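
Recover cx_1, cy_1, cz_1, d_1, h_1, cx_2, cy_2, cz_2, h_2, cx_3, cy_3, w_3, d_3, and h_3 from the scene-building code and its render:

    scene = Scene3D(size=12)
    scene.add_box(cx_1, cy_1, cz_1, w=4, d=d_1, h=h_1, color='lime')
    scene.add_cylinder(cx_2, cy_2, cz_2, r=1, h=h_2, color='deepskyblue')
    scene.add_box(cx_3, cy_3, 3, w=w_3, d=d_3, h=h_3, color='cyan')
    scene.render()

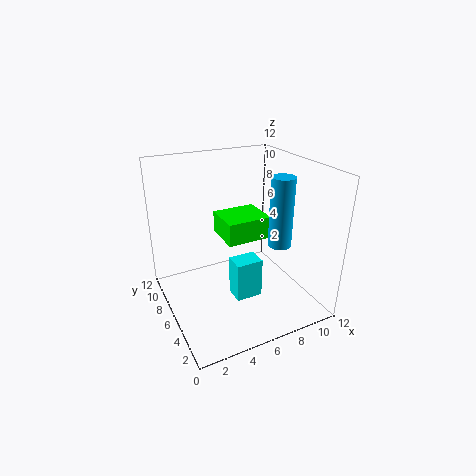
cx_1 = 5.5
cy_1 = 6.5
cz_1 = 5
d_1 = 3.5
h_1 = 2
cx_2 = 9.5
cy_2 = 5
cz_2 = 5
h_2 = 6
cx_3 = 4
cy_3 = 2
w_3 = 2
d_3 = 1.5
h_3 = 3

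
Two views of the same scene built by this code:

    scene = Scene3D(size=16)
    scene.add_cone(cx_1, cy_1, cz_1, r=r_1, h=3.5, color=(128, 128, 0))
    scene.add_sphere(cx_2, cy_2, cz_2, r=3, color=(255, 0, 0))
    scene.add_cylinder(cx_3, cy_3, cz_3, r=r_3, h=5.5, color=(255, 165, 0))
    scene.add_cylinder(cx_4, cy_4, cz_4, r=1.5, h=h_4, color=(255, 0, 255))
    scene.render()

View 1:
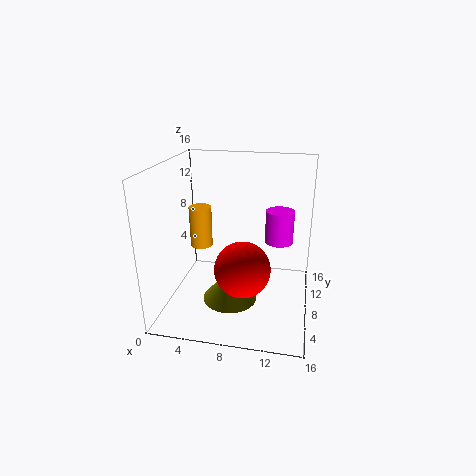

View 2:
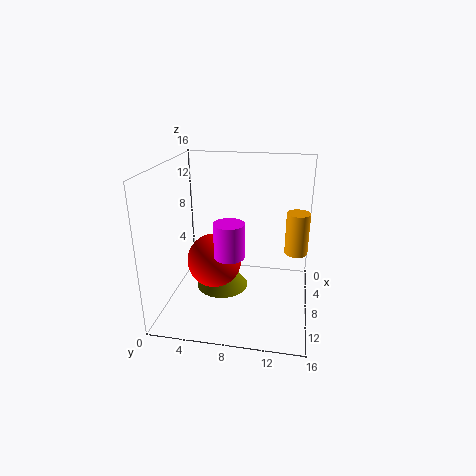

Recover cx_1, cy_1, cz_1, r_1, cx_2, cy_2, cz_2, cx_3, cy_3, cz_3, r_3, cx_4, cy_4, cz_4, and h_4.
cx_1 = 7.5
cy_1 = 6
cz_1 = 1.5
r_1 = 3
cx_2 = 9
cy_2 = 5.5
cz_2 = 5.5
cx_3 = 1.5
cy_3 = 14.5
cz_3 = 3.5
r_3 = 1.5
cx_4 = 12.5
cy_4 = 8
cz_4 = 8
h_4 = 3.5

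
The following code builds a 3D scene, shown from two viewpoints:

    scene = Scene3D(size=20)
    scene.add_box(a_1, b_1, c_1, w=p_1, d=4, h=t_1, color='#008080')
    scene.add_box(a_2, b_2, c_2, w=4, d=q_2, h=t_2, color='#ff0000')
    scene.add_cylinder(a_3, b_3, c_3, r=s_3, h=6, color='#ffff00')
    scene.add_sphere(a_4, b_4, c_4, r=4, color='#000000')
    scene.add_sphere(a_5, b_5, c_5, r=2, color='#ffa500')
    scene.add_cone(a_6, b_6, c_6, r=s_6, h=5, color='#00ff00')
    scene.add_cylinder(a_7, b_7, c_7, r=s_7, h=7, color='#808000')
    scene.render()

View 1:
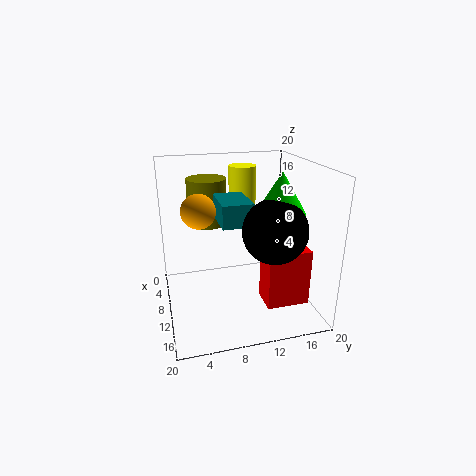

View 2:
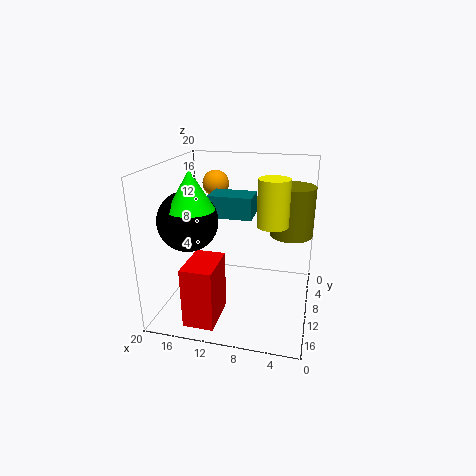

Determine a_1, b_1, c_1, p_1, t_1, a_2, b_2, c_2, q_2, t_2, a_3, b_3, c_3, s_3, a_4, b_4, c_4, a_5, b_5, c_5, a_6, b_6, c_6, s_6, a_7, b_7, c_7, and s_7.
a_1 = 8; b_1 = 7; c_1 = 13; p_1 = 6; t_1 = 3; a_2 = 11; b_2 = 13; c_2 = 1; q_2 = 6; t_2 = 8; a_3 = 5; b_3 = 12; c_3 = 13; s_3 = 2; a_4 = 16; b_4 = 13; c_4 = 13; a_5 = 15; b_5 = 4; c_5 = 16; a_6 = 15; b_6 = 14; c_6 = 15; s_6 = 3; a_7 = 3; b_7 = 7; c_7 = 10; s_7 = 3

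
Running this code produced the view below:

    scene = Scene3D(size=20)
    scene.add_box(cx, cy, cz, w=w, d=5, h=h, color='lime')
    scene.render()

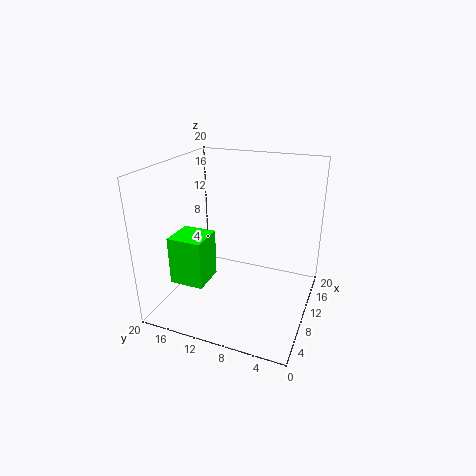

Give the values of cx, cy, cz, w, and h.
cx = 6, cy = 14, cz = 3, w = 5, h = 7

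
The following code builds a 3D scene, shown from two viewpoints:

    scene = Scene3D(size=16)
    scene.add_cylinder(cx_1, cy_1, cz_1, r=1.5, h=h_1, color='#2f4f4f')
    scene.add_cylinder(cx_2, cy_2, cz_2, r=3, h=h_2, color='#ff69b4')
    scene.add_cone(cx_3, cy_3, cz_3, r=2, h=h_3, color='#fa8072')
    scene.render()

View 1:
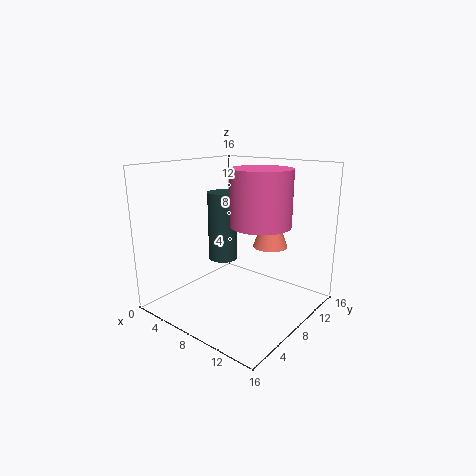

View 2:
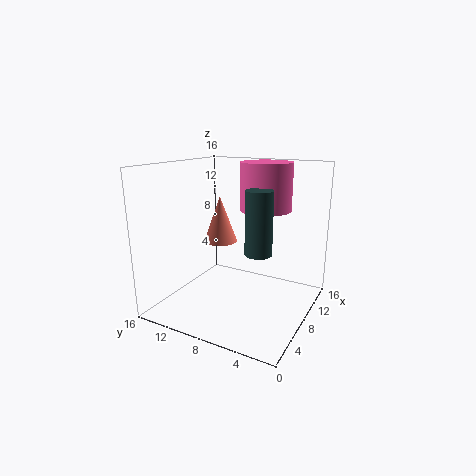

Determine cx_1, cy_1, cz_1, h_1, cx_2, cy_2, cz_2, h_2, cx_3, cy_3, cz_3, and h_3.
cx_1 = 8; cy_1 = 5.5; cz_1 = 6.5; h_1 = 7; cx_2 = 12; cy_2 = 6.5; cz_2 = 10.5; h_2 = 5.5; cx_3 = 10; cy_3 = 11.5; cz_3 = 6.5; h_3 = 5.5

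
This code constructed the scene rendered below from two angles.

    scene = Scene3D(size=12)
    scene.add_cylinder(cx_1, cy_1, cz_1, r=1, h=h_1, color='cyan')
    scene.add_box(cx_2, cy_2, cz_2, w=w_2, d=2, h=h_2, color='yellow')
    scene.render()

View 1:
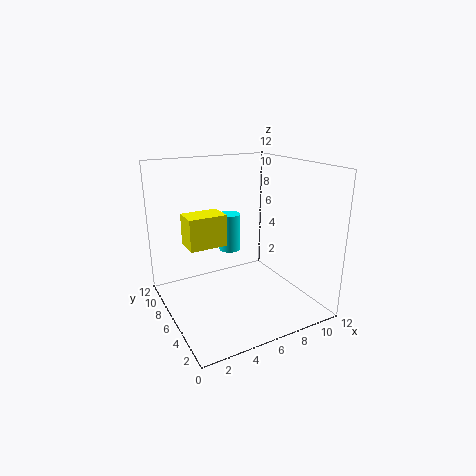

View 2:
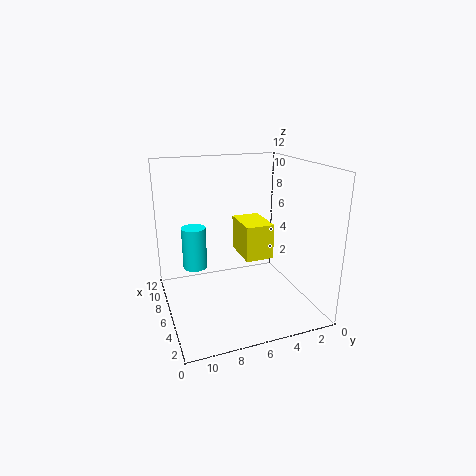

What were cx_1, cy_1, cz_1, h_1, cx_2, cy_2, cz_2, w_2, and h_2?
cx_1 = 7
cy_1 = 9.5
cz_1 = 3.5
h_1 = 3.5
cx_2 = 1.5
cy_2 = 5
cz_2 = 6
w_2 = 3
h_2 = 2.5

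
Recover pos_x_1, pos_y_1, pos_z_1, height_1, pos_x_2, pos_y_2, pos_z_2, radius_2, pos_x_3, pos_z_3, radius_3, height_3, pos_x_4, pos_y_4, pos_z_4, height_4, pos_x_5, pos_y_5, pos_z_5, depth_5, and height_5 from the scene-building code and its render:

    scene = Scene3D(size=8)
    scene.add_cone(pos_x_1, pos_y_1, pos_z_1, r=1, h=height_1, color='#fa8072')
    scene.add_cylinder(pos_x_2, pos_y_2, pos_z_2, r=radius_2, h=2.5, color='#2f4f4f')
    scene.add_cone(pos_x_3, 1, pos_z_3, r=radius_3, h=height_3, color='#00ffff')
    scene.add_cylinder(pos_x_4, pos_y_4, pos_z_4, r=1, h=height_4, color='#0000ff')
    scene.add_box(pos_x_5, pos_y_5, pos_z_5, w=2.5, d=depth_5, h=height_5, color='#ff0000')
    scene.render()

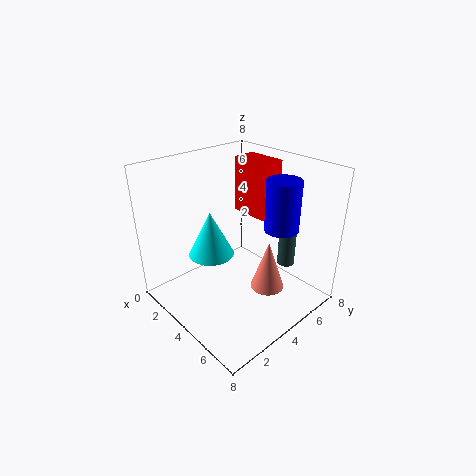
pos_x_1 = 5; pos_y_1 = 5.5; pos_z_1 = 0.5; height_1 = 3; pos_x_2 = 5.5; pos_y_2 = 6.5; pos_z_2 = 2; radius_2 = 0.5; pos_x_3 = 5.5; pos_z_3 = 5; radius_3 = 1; height_3 = 2; pos_x_4 = 5; pos_y_4 = 6.5; pos_z_4 = 4; height_4 = 3; pos_x_5 = 1; pos_y_5 = 6.5; pos_z_5 = 4; depth_5 = 1.5; height_5 = 3.5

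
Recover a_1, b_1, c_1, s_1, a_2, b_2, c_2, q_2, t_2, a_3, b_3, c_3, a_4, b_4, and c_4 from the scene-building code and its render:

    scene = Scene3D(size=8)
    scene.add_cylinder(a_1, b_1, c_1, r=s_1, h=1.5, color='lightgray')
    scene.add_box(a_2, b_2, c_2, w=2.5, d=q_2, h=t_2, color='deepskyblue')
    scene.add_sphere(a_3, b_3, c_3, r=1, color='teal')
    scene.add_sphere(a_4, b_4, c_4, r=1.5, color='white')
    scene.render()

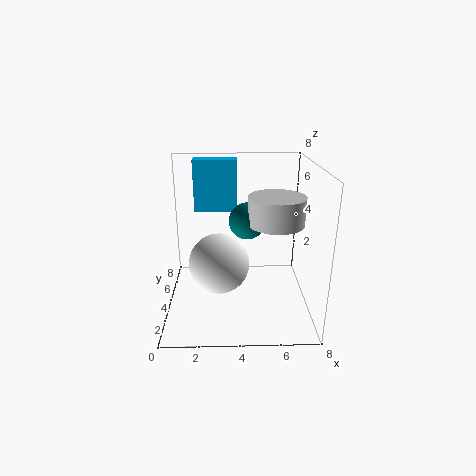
a_1 = 6; b_1 = 3.5; c_1 = 5; s_1 = 1.5; a_2 = 1.5; b_2 = 5.5; c_2 = 5; q_2 = 1; t_2 = 3; a_3 = 4.5; b_3 = 4; c_3 = 5; a_4 = 3; b_4 = 2; c_4 = 3.5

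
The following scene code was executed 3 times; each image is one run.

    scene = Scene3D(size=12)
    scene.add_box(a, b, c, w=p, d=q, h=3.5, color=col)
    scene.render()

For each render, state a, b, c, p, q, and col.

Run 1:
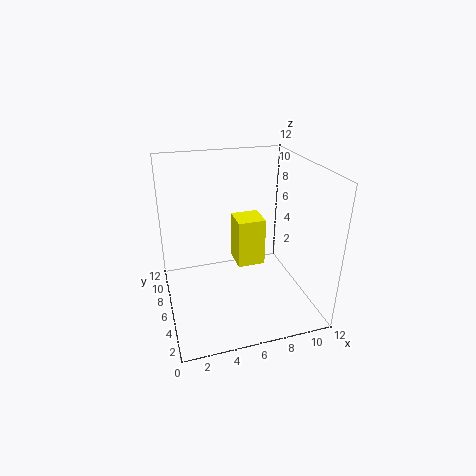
a = 5; b = 2.5; c = 5.5; p = 2; q = 2; col = 'yellow'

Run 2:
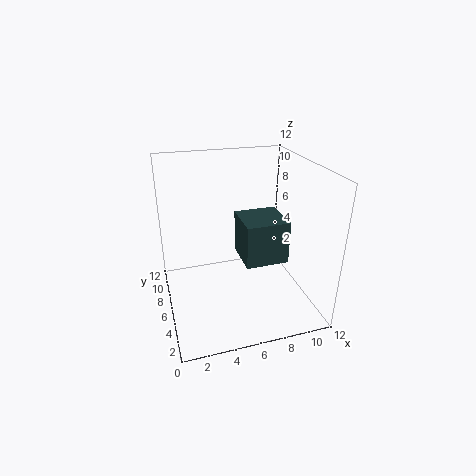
a = 6; b = 3.5; c = 4.5; p = 3.5; q = 3.5; col = 'darkslategray'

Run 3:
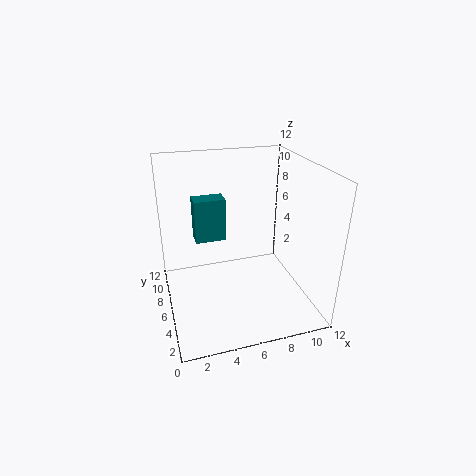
a = 2.5; b = 6; c = 6; p = 2.5; q = 1.5; col = 'teal'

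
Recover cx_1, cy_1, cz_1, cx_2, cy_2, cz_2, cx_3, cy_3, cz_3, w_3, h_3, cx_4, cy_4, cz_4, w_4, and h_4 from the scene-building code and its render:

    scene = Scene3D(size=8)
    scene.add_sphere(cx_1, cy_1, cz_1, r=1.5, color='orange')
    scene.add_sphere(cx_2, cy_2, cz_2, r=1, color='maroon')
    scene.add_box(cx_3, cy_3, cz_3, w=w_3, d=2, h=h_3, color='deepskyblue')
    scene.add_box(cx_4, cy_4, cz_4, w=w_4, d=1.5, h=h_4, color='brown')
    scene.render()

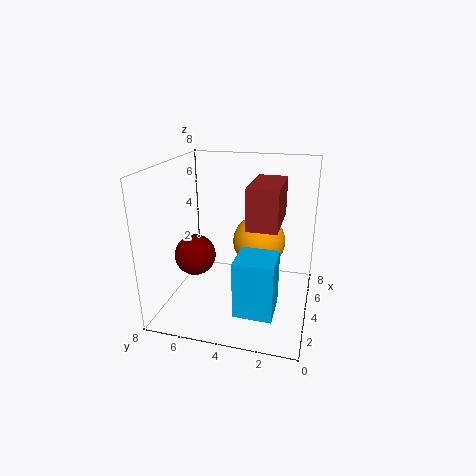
cx_1 = 5; cy_1 = 3; cz_1 = 3.5; cx_2 = 1.5; cy_2 = 5.5; cz_2 = 4; cx_3 = 1; cy_3 = 1.5; cz_3 = 1; w_3 = 2; h_3 = 3; cx_4 = 1.5; cy_4 = 1.5; cz_4 = 5.5; w_4 = 3; h_4 = 2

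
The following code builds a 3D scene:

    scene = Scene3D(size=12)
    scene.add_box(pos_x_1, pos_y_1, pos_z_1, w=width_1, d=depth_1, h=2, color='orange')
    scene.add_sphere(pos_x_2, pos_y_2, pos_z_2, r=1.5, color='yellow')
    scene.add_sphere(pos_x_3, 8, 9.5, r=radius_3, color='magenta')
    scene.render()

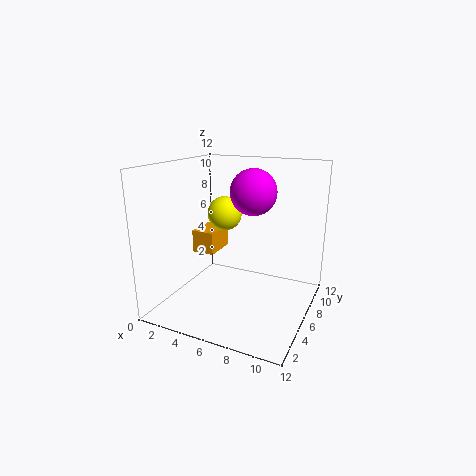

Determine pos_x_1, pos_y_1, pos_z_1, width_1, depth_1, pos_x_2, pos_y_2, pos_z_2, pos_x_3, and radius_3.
pos_x_1 = 1.5, pos_y_1 = 6, pos_z_1 = 4, width_1 = 2, depth_1 = 3, pos_x_2 = 4, pos_y_2 = 7.5, pos_z_2 = 7.5, pos_x_3 = 6.5, radius_3 = 2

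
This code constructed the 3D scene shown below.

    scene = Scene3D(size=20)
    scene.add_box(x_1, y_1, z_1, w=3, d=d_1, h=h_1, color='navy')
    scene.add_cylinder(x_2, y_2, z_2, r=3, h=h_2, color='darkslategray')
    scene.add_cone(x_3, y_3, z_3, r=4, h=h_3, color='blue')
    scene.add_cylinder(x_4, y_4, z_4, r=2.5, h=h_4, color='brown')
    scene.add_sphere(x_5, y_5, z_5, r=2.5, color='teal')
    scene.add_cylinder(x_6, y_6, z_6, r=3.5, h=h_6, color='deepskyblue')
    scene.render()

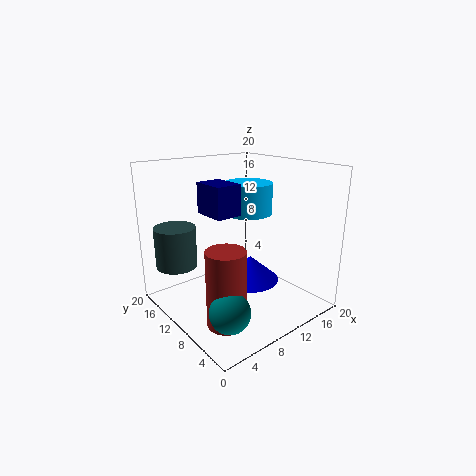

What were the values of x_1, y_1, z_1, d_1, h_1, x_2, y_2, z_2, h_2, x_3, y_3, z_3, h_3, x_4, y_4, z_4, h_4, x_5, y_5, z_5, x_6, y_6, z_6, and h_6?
x_1 = 2.5
y_1 = 4
z_1 = 15.5
d_1 = 4
h_1 = 3.5
x_2 = 4
y_2 = 17
z_2 = 5
h_2 = 6
x_3 = 11
y_3 = 8.5
z_3 = 4
h_3 = 3.5
x_4 = 4.5
y_4 = 5.5
z_4 = 1
h_4 = 10
x_5 = 3.5
y_5 = 3.5
z_5 = 4
x_6 = 13.5
y_6 = 12
z_6 = 12.5
h_6 = 4.5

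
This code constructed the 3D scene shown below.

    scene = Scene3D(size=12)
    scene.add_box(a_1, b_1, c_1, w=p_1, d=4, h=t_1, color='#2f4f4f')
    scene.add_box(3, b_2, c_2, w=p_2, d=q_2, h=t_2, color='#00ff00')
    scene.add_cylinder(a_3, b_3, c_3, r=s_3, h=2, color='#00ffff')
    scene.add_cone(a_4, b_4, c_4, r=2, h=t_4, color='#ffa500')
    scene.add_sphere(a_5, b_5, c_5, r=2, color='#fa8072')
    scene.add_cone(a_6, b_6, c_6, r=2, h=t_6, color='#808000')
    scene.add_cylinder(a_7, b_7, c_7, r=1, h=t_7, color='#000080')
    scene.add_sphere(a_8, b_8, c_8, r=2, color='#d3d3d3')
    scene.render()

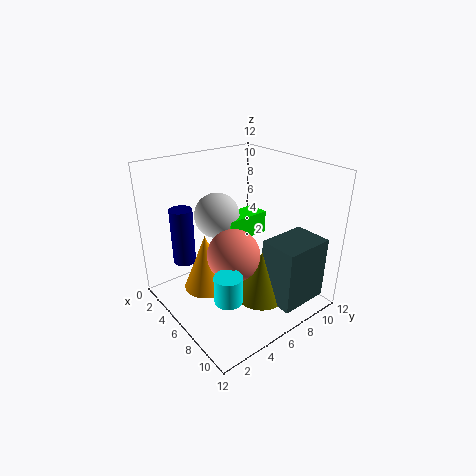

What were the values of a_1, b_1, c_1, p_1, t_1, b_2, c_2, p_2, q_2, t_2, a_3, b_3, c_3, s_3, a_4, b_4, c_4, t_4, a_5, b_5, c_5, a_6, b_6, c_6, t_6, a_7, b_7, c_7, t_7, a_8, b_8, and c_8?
a_1 = 9; b_1 = 6; c_1 = 2; p_1 = 3; t_1 = 5; b_2 = 6; c_2 = 5; p_2 = 2; q_2 = 4; t_2 = 2; a_3 = 10; b_3 = 2; c_3 = 4; s_3 = 1; a_4 = 4; b_4 = 4; c_4 = 1; t_4 = 5; a_5 = 8; b_5 = 4; c_5 = 6; a_6 = 9; b_6 = 6; c_6 = 2; t_6 = 4; a_7 = 2; b_7 = 3; c_7 = 3; t_7 = 5; a_8 = 3; b_8 = 6; c_8 = 7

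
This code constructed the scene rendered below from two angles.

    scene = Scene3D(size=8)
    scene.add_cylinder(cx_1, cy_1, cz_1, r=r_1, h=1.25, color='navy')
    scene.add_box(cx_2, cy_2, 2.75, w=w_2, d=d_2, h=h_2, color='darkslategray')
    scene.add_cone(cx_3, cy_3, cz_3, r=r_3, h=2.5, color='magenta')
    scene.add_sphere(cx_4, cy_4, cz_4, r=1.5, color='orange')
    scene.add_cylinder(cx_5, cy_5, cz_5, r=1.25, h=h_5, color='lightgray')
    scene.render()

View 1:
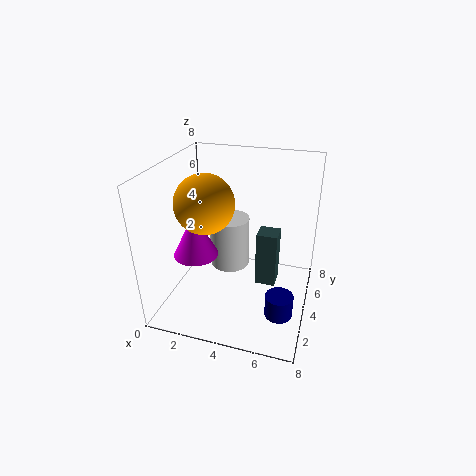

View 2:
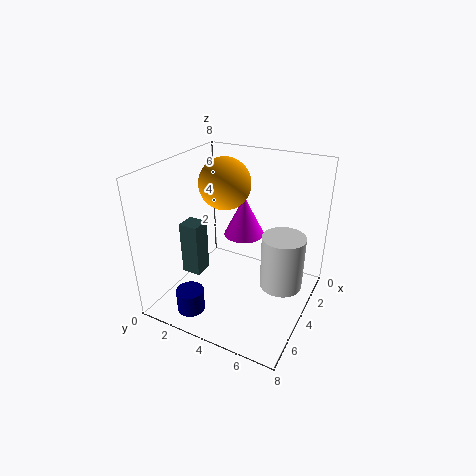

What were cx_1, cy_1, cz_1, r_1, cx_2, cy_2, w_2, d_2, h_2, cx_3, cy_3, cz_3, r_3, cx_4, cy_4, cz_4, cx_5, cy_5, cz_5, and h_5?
cx_1 = 6.75, cy_1 = 2.5, cz_1 = 0.5, r_1 = 0.75, cx_2 = 5.5, cy_2 = 2, w_2 = 1, d_2 = 1, h_2 = 2.75, cx_3 = 1.75, cy_3 = 3.25, cz_3 = 3, r_3 = 1.25, cx_4 = 2.75, cy_4 = 2.5, cz_4 = 6.5, cx_5 = 2.75, cy_5 = 6.25, cz_5 = 0.75, h_5 = 3.25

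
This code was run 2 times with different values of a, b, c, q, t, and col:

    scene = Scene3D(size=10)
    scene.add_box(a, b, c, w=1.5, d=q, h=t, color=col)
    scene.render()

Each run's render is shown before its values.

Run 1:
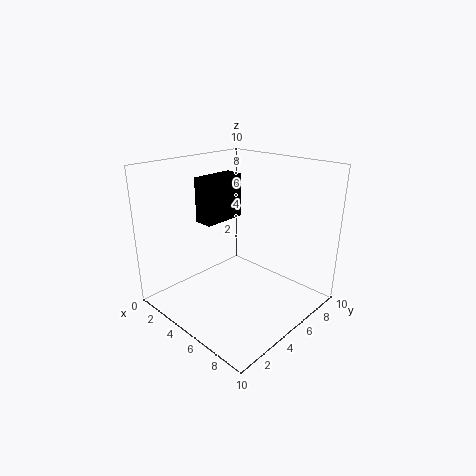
a = 0.5
b = 5
c = 5
q = 3.5
t = 3.5
col = 'black'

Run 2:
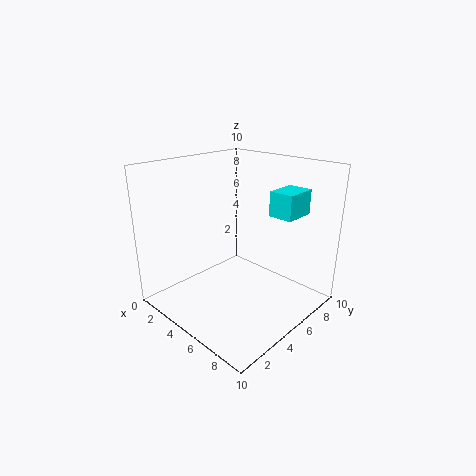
a = 8
b = 4.5
c = 7.5
q = 2
t = 1.5
col = 'cyan'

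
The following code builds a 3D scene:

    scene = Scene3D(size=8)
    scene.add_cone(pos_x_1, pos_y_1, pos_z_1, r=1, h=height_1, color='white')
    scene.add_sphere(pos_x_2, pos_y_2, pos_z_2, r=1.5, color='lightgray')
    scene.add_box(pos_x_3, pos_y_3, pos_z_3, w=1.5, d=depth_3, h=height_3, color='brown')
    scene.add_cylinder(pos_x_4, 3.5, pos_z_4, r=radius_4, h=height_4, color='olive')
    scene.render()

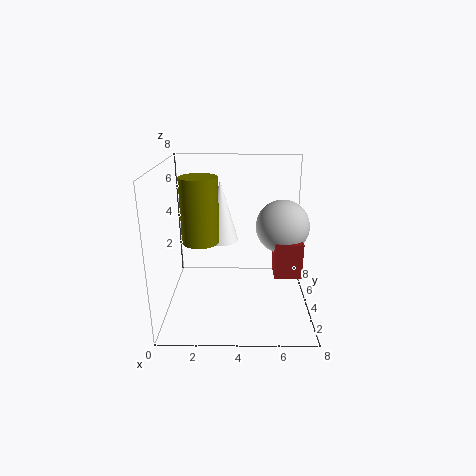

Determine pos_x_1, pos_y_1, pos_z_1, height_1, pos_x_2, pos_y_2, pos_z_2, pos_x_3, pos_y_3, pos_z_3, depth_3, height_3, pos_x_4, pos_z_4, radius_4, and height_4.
pos_x_1 = 3; pos_y_1 = 5; pos_z_1 = 3.5; height_1 = 3.5; pos_x_2 = 6.5; pos_y_2 = 4.5; pos_z_2 = 4.5; pos_x_3 = 6; pos_y_3 = 3; pos_z_3 = 2; depth_3 = 1.5; height_3 = 2; pos_x_4 = 2; pos_z_4 = 4; radius_4 = 1; height_4 = 3.5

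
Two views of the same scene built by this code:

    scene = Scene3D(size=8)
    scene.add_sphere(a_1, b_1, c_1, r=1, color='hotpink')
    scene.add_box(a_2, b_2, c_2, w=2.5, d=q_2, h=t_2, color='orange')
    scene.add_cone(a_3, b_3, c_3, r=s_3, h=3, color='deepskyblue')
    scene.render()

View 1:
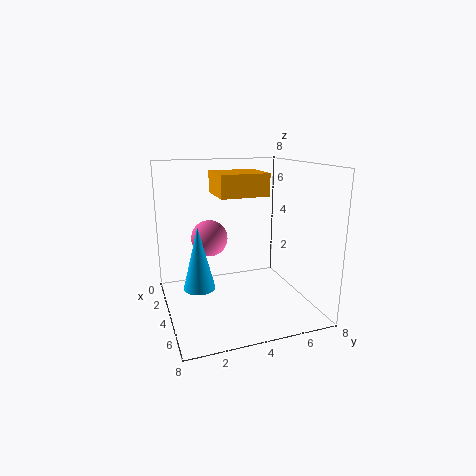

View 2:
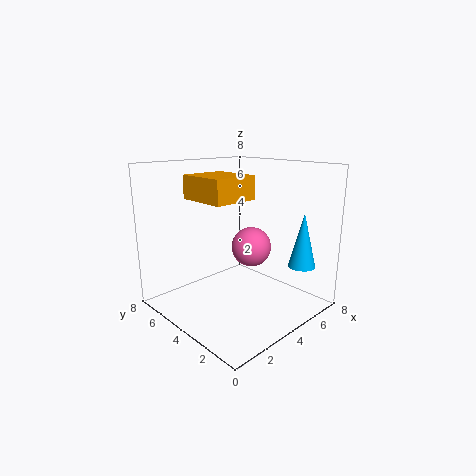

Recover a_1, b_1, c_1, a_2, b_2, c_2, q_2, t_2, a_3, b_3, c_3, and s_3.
a_1 = 3.5
b_1 = 2.5
c_1 = 4
a_2 = 1.75
b_2 = 3
c_2 = 6.25
q_2 = 2.75
t_2 = 1.25
a_3 = 6.25
b_3 = 1.25
c_3 = 2.5
s_3 = 0.75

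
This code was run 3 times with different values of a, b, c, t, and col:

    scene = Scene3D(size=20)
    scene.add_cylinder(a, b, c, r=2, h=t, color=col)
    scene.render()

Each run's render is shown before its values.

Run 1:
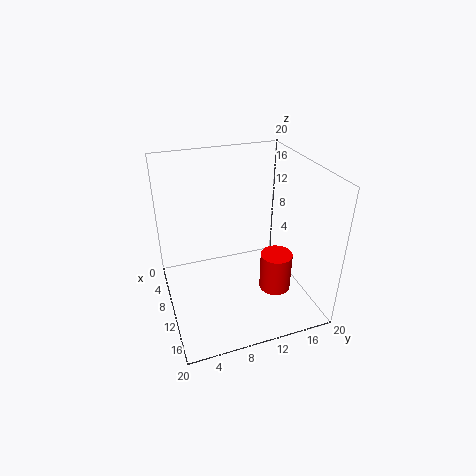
a = 16, b = 13, c = 5.5, t = 5, col = 'red'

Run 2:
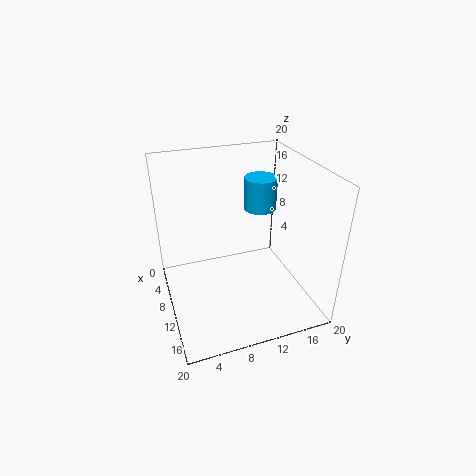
a = 12.5, b = 12, c = 15.5, t = 4, col = 'deepskyblue'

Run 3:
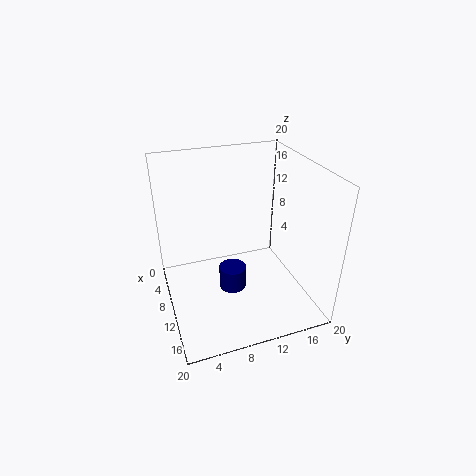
a = 9, b = 9.5, c = 1, t = 3.5, col = 'navy'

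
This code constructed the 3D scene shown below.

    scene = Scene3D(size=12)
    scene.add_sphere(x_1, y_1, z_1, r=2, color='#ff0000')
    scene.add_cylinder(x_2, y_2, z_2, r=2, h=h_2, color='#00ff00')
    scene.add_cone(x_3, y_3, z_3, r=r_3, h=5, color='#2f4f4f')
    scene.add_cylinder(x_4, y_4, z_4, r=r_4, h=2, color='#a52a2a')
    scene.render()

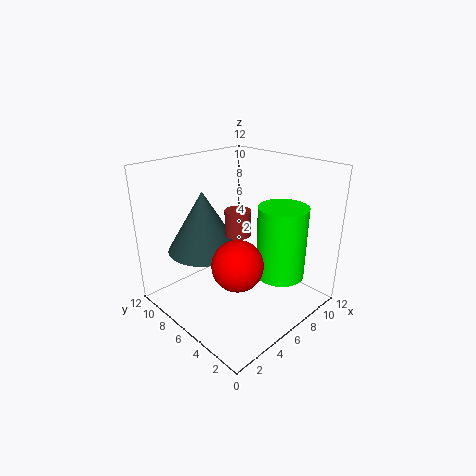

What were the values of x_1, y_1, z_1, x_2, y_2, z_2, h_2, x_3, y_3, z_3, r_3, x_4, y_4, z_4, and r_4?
x_1 = 4; y_1 = 4; z_1 = 5; x_2 = 8; y_2 = 3; z_2 = 3; h_2 = 6; x_3 = 4; y_3 = 8; z_3 = 5; r_3 = 3; x_4 = 5; y_4 = 5; z_4 = 7; r_4 = 1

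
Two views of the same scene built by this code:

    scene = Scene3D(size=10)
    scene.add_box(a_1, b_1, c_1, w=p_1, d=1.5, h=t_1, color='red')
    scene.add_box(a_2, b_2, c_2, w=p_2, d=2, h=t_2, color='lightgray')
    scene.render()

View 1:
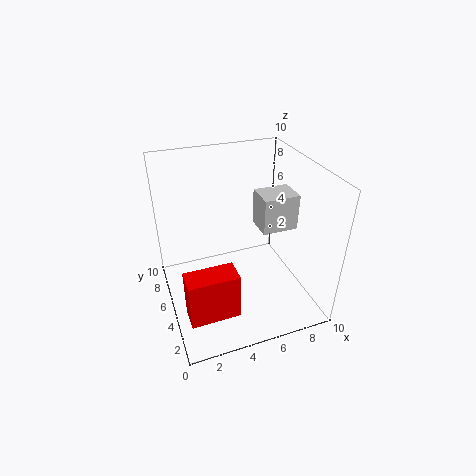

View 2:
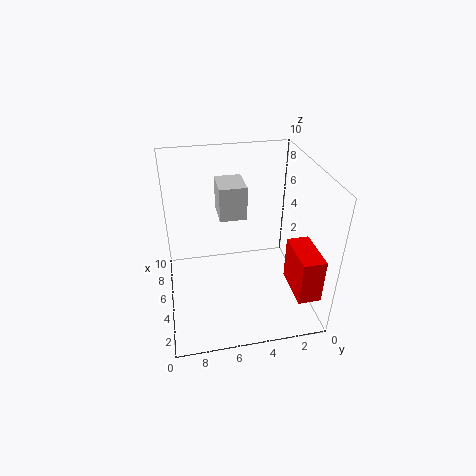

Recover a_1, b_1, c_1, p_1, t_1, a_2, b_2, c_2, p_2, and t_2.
a_1 = 0.5, b_1 = 0.5, c_1 = 2.5, p_1 = 3, t_1 = 3, a_2 = 6.5, b_2 = 4, c_2 = 5.5, p_2 = 2.5, t_2 = 2.5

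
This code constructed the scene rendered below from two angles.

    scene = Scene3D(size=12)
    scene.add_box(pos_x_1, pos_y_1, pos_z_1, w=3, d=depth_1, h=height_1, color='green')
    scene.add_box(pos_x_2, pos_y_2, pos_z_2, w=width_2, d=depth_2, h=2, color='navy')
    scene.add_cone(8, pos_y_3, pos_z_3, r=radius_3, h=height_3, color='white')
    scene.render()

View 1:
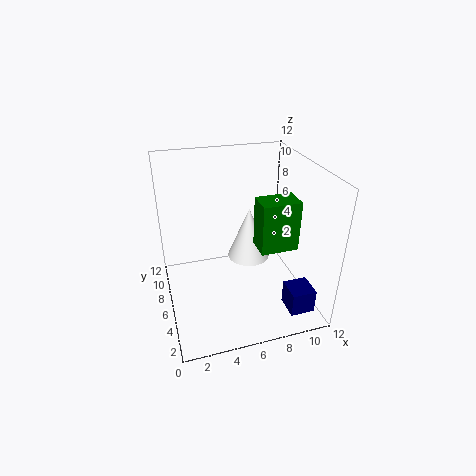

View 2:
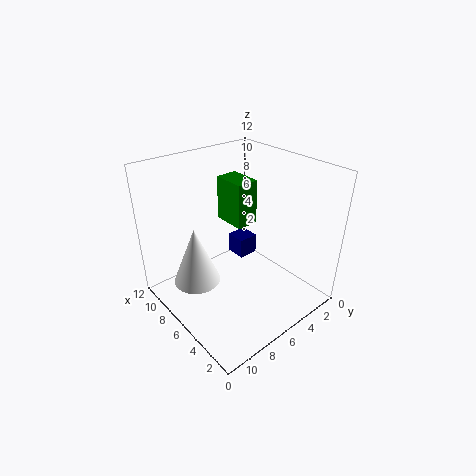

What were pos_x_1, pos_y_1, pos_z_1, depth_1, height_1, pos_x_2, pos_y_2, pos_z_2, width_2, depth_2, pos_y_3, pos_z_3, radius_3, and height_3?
pos_x_1 = 7; pos_y_1 = 3; pos_z_1 = 6; depth_1 = 2; height_1 = 4; pos_x_2 = 9; pos_y_2 = 1; pos_z_2 = 1; width_2 = 2; depth_2 = 2; pos_y_3 = 9; pos_z_3 = 2; radius_3 = 2; height_3 = 5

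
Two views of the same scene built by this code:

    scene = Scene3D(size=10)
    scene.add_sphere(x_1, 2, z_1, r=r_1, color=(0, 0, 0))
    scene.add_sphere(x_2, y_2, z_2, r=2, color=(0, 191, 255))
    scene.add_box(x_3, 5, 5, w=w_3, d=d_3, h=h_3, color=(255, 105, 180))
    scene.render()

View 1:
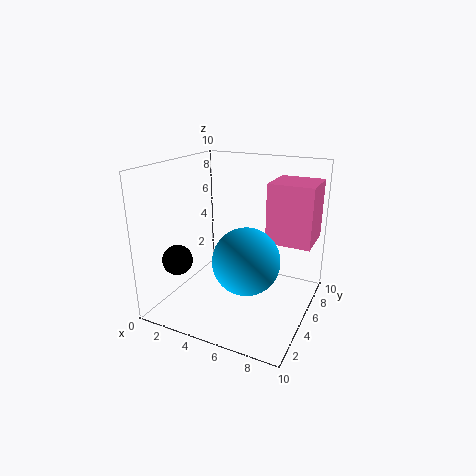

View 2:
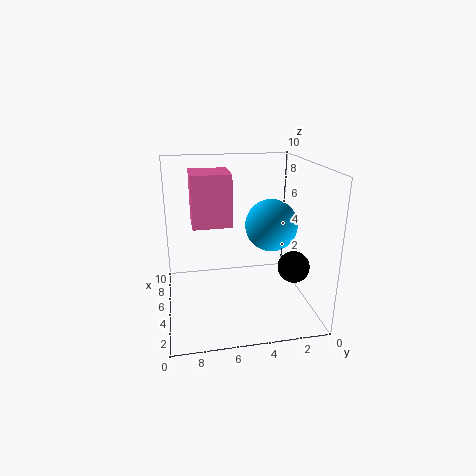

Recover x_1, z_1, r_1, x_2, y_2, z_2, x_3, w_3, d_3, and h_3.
x_1 = 2, z_1 = 4, r_1 = 1, x_2 = 7, y_2 = 2, z_2 = 5, x_3 = 7, w_3 = 3, d_3 = 3, h_3 = 4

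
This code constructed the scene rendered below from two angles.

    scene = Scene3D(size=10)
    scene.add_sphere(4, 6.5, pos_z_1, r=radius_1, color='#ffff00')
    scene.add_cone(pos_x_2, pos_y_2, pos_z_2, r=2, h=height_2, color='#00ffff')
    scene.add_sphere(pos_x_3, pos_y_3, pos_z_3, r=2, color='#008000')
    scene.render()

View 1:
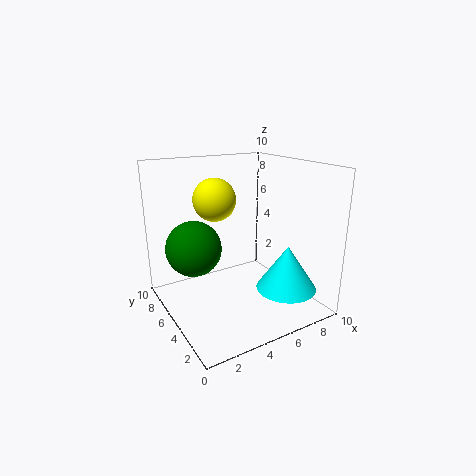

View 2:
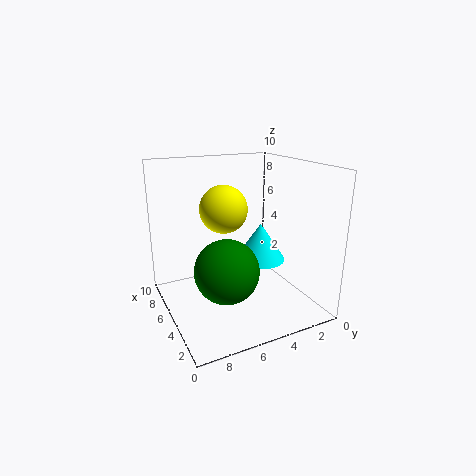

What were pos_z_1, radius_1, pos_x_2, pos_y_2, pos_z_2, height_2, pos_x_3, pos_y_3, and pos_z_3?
pos_z_1 = 7.5
radius_1 = 1.5
pos_x_2 = 7
pos_y_2 = 2
pos_z_2 = 2
height_2 = 3
pos_x_3 = 2.5
pos_y_3 = 7
pos_z_3 = 4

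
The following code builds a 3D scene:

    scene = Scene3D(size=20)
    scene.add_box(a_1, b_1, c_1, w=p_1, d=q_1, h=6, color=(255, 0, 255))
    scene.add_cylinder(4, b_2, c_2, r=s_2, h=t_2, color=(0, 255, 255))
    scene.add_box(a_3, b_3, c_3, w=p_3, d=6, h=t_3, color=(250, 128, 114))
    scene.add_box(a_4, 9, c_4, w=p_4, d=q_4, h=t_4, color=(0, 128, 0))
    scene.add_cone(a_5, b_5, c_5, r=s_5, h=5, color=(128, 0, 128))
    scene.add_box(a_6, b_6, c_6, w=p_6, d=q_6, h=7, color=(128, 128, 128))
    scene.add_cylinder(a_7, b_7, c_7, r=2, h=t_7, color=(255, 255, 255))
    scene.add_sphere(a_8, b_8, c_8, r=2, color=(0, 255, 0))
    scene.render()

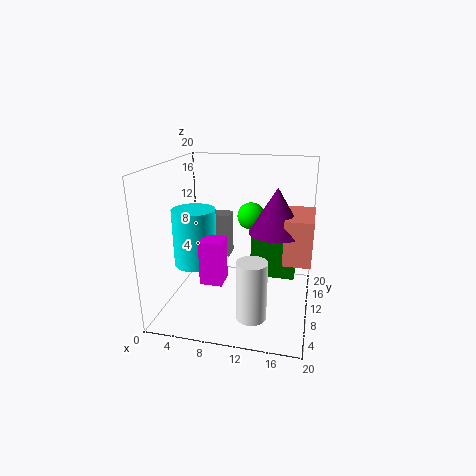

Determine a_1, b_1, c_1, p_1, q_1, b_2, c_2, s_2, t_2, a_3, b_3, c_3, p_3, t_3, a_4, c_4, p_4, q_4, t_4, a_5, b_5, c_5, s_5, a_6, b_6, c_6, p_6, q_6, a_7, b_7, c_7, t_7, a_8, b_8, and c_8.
a_1 = 6; b_1 = 5; c_1 = 5; p_1 = 3; q_1 = 3; b_2 = 9; c_2 = 6; s_2 = 3; t_2 = 8; a_3 = 17; b_3 = 1; c_3 = 11; p_3 = 3; t_3 = 5; a_4 = 12; c_4 = 5; p_4 = 6; q_4 = 4; t_4 = 6; a_5 = 16; b_5 = 3; c_5 = 14; s_5 = 3; a_6 = 3; b_6 = 16; c_6 = 4; p_6 = 4; q_6 = 3; a_7 = 13; b_7 = 5; c_7 = 1; t_7 = 8; a_8 = 11; b_8 = 14; c_8 = 12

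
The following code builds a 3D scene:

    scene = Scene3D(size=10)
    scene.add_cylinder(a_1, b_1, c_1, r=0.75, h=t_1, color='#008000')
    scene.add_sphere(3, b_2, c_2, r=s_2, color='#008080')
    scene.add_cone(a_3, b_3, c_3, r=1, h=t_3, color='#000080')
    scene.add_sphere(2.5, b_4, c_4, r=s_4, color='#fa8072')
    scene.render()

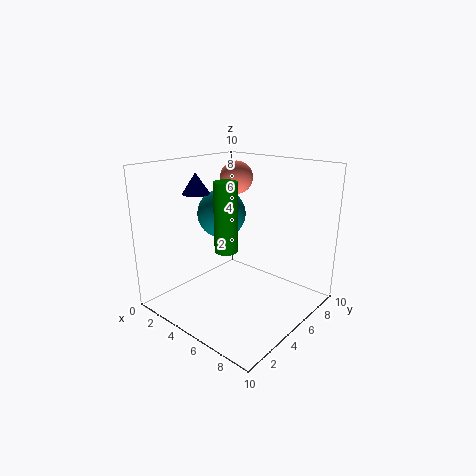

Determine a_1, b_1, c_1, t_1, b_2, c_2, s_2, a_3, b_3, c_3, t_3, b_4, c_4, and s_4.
a_1 = 5.5
b_1 = 3.25
c_1 = 4.75
t_1 = 4.5
b_2 = 5.5
c_2 = 6.25
s_2 = 1.75
a_3 = 1.75
b_3 = 4.25
c_3 = 7.75
t_3 = 1.5
b_4 = 7.75
c_4 = 8.5
s_4 = 1.25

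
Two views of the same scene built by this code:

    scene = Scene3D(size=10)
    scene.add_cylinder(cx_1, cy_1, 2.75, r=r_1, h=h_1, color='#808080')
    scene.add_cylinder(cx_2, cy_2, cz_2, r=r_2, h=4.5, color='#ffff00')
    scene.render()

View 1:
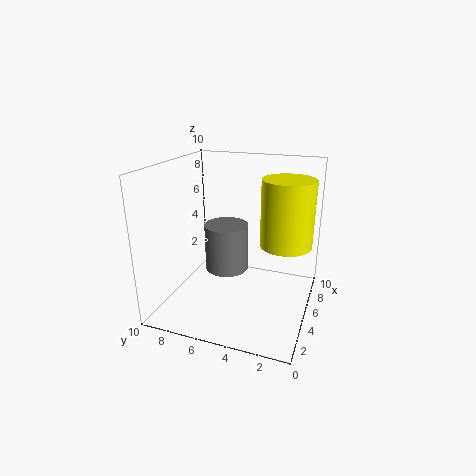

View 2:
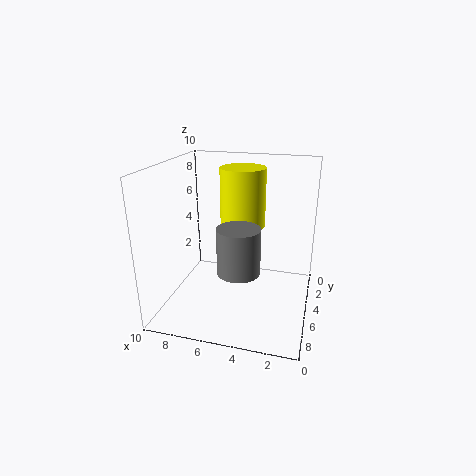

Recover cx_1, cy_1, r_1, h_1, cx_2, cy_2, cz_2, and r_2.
cx_1 = 4.75; cy_1 = 5.75; r_1 = 1.5; h_1 = 3.25; cx_2 = 5.5; cy_2 = 1.75; cz_2 = 4.75; r_2 = 1.75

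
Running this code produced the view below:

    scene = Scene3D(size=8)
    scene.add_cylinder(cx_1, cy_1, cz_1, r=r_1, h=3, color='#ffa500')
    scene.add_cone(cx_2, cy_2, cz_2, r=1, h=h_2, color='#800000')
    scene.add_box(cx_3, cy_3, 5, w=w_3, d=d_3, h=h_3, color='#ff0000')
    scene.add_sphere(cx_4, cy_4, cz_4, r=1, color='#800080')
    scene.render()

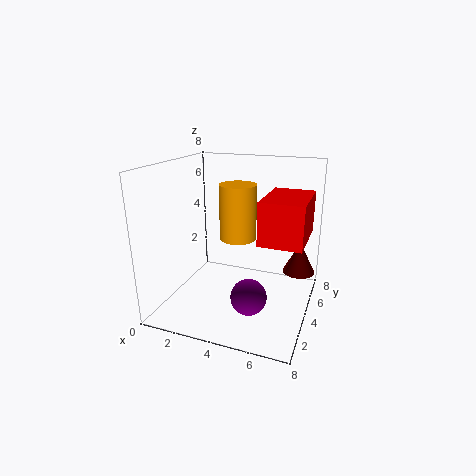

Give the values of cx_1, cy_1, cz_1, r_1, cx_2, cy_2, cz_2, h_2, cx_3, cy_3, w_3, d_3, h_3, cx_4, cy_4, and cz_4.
cx_1 = 4, cy_1 = 4, cz_1 = 4, r_1 = 1, cx_2 = 7, cy_2 = 7, cz_2 = 1, h_2 = 2, cx_3 = 6, cy_3 = 1, w_3 = 2, d_3 = 3, h_3 = 2, cx_4 = 5, cy_4 = 3, cz_4 = 1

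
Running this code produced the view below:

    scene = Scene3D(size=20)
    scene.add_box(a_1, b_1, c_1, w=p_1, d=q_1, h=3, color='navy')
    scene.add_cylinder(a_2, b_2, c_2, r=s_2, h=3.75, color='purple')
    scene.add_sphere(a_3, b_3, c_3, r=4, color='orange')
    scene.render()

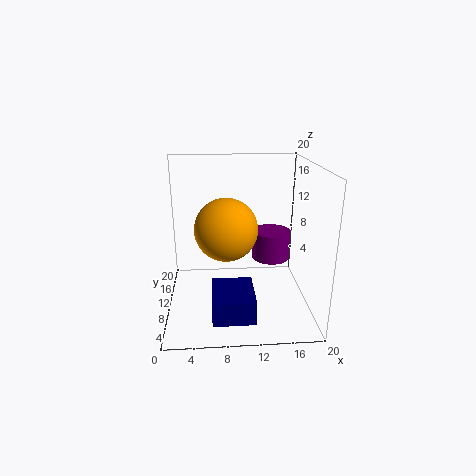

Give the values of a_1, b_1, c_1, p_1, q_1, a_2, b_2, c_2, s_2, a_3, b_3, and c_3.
a_1 = 6.25, b_1 = 0.25, c_1 = 2.75, p_1 = 5.25, q_1 = 6.25, a_2 = 14.25, b_2 = 8, c_2 = 8, s_2 = 2.5, a_3 = 8.25, b_3 = 6.75, c_3 = 12.5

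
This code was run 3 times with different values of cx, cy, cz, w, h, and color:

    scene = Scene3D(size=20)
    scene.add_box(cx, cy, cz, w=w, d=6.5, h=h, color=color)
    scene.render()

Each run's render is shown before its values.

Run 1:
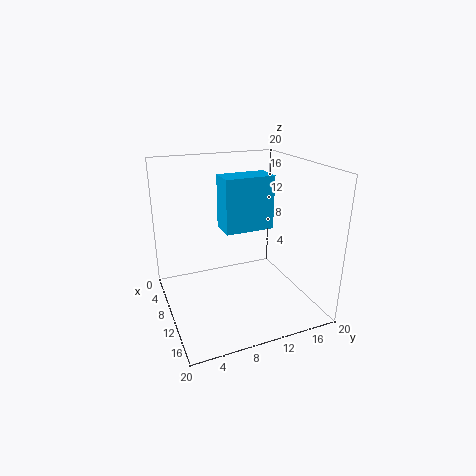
cx = 9.5, cy = 7.25, cz = 12, w = 3.5, h = 7, color = 'deepskyblue'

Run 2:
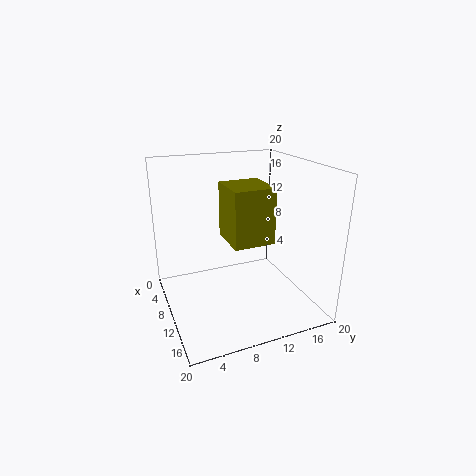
cx = 1.5, cy = 10.25, cz = 7.25, w = 7, h = 8.75, color = 'olive'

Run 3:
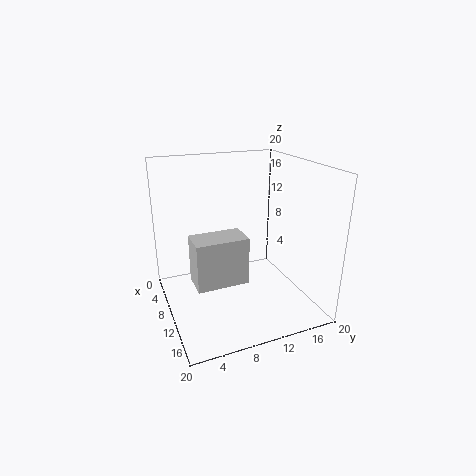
cx = 12.25, cy = 2.5, cz = 6.5, w = 3.75, h = 6, color = 'lightgray'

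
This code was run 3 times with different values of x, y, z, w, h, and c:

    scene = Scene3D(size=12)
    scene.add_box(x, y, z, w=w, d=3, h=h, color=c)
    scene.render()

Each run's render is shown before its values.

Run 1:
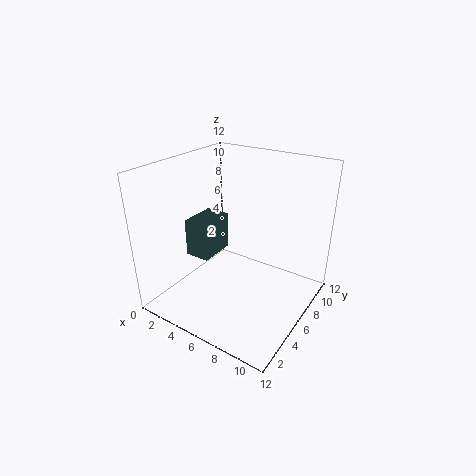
x = 3, y = 3, z = 5, w = 2, h = 3, c = 'darkslategray'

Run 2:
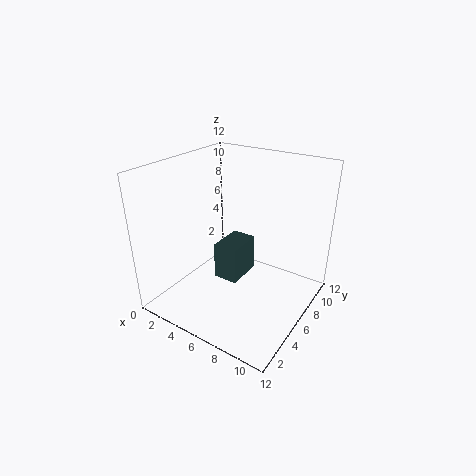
x = 5, y = 4, z = 3, w = 2, h = 3, c = 'darkslategray'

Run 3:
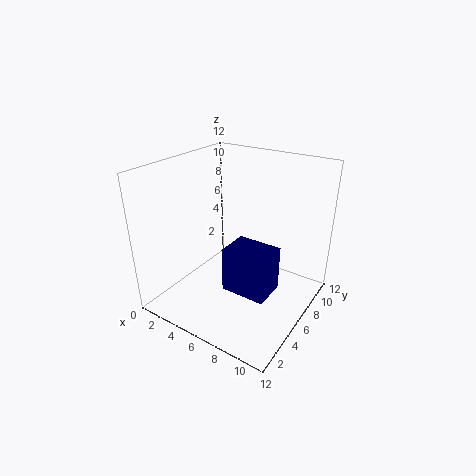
x = 5, y = 5, z = 1, w = 4, h = 4, c = 'navy'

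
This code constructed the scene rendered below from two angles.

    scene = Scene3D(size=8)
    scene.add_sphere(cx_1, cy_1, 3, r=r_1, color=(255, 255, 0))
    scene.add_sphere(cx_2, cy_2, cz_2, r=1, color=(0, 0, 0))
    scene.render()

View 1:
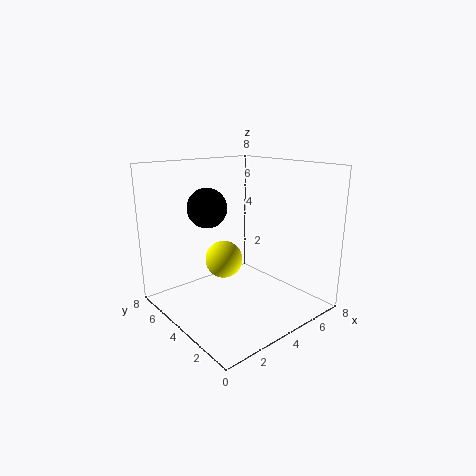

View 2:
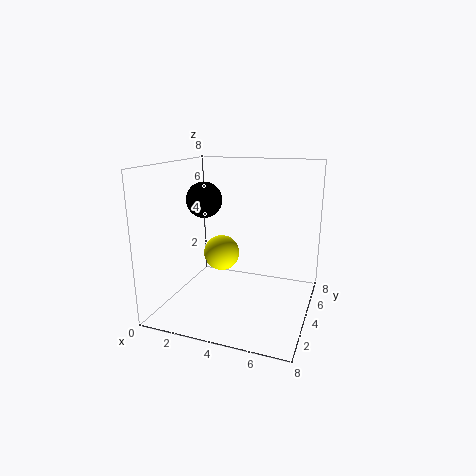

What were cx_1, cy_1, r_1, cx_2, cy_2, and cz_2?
cx_1 = 3
cy_1 = 4
r_1 = 1
cx_2 = 2
cy_2 = 4
cz_2 = 6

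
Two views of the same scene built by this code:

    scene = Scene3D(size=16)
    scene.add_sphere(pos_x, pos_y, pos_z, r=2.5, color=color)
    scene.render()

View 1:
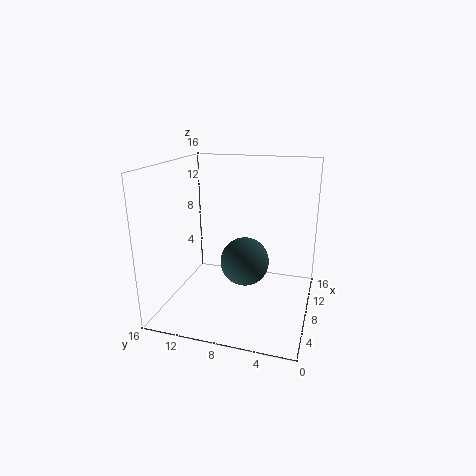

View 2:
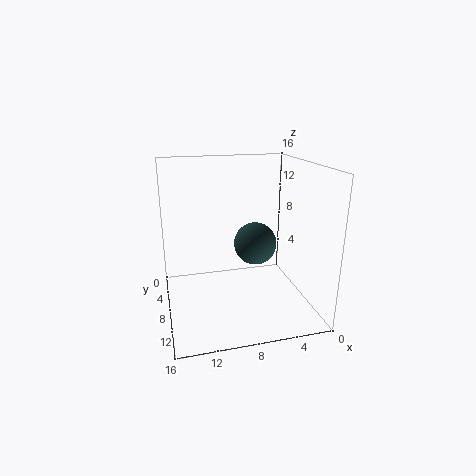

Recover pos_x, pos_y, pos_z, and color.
pos_x = 5.5, pos_y = 6.5, pos_z = 6.5, color = 'darkslategray'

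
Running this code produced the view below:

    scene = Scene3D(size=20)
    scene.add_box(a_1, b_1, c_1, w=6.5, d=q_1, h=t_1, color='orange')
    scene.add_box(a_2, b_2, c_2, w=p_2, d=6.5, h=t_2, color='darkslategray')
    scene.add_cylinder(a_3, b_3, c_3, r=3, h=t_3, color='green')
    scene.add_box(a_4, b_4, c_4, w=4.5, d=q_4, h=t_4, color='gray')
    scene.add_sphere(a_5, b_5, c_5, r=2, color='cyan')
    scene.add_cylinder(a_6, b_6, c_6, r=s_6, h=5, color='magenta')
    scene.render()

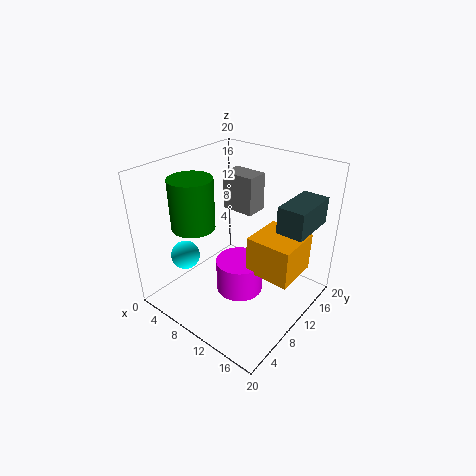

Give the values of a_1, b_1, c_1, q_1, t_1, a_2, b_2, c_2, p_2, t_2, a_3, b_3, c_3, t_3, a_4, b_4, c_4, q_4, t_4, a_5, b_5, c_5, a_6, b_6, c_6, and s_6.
a_1 = 11.5, b_1 = 10, c_1 = 5, q_1 = 6.5, t_1 = 5.5, a_2 = 16, b_2 = 10, c_2 = 13, p_2 = 3.5, t_2 = 3.5, a_3 = 5, b_3 = 6.5, c_3 = 11.5, t_3 = 7, a_4 = 7.5, b_4 = 10, c_4 = 14, q_4 = 3, t_4 = 5, a_5 = 4.5, b_5 = 5, c_5 = 7.5, a_6 = 9.5, b_6 = 11, c_6 = 0.5, s_6 = 3.5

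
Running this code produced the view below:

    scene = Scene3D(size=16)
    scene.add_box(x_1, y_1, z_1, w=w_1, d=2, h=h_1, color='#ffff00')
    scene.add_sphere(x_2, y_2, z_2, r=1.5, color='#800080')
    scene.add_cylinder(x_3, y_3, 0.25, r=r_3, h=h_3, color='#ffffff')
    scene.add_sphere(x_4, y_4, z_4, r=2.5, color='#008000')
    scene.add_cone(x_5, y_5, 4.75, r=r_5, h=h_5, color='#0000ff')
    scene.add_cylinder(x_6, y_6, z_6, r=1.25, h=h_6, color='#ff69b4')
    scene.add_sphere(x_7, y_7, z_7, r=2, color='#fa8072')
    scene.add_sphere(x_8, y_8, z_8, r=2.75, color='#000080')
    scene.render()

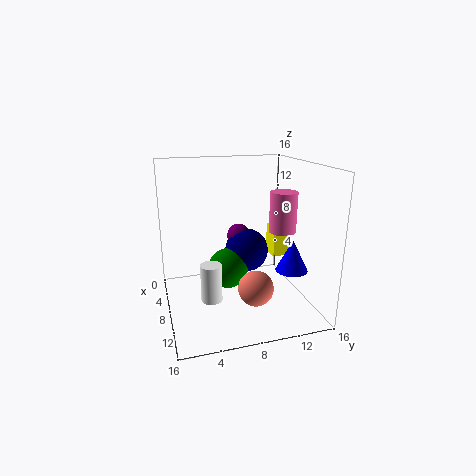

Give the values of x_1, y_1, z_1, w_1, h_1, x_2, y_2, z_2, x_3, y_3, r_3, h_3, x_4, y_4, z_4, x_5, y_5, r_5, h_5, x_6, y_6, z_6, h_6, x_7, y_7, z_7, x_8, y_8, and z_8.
x_1 = 4
y_1 = 13
z_1 = 4.5
w_1 = 2.5
h_1 = 3.5
x_2 = 2.5
y_2 = 9.75
z_2 = 6.25
x_3 = 7.25
y_3 = 5
r_3 = 1.25
h_3 = 4.5
x_4 = 4.5
y_4 = 7.75
z_4 = 2.75
x_5 = 11
y_5 = 13.25
r_5 = 1.75
h_5 = 3.5
x_6 = 14
y_6 = 10.5
z_6 = 10.5
h_6 = 3.75
x_7 = 10
y_7 = 9.5
z_7 = 2.5
x_8 = 3.5
y_8 = 10.5
z_8 = 4.5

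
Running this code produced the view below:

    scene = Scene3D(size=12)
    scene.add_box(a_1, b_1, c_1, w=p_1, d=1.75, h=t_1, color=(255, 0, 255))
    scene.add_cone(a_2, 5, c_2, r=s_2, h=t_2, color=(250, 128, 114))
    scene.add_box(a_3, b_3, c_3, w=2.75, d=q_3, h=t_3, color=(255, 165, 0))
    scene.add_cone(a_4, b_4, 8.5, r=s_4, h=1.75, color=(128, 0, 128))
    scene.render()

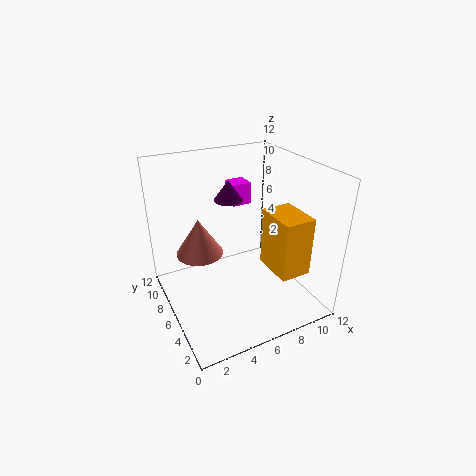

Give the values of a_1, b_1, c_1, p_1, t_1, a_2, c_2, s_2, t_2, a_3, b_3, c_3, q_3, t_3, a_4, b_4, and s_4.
a_1 = 7.25
b_1 = 9.25
c_1 = 7.25
p_1 = 1.75
t_1 = 2
a_2 = 2.25
c_2 = 6.25
s_2 = 1.75
t_2 = 2.75
a_3 = 8.75
b_3 = 3
c_3 = 2.5
q_3 = 3.75
t_3 = 5.25
a_4 = 6.25
b_4 = 8.25
s_4 = 1.25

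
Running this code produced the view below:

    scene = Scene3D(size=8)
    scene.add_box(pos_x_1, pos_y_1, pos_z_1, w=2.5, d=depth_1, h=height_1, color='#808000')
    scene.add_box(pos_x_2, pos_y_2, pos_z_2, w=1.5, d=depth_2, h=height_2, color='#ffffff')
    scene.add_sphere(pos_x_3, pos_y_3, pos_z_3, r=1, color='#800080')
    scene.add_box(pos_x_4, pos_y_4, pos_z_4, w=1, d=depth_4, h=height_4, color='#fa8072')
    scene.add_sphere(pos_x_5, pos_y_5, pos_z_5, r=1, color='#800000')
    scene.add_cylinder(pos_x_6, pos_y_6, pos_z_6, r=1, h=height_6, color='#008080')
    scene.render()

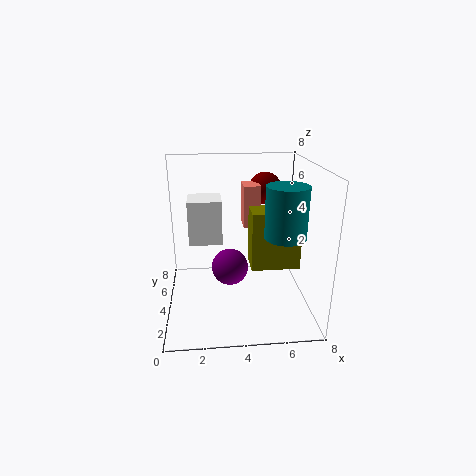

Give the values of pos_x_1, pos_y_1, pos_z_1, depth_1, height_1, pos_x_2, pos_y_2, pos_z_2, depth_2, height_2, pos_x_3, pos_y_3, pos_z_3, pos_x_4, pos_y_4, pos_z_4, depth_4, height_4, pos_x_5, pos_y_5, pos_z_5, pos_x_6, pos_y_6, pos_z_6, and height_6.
pos_x_1 = 4.5, pos_y_1 = 2, pos_z_1 = 3, depth_1 = 1.5, height_1 = 3, pos_x_2 = 1.5, pos_y_2 = 1, pos_z_2 = 5, depth_2 = 1.5, height_2 = 2, pos_x_3 = 3.5, pos_y_3 = 3.5, pos_z_3 = 2.5, pos_x_4 = 4.5, pos_y_4 = 5.5, pos_z_4 = 4, depth_4 = 1.5, height_4 = 2.5, pos_x_5 = 6, pos_y_5 = 7, pos_z_5 = 6, pos_x_6 = 6, pos_y_6 = 1.5, pos_z_6 = 5, height_6 = 2.5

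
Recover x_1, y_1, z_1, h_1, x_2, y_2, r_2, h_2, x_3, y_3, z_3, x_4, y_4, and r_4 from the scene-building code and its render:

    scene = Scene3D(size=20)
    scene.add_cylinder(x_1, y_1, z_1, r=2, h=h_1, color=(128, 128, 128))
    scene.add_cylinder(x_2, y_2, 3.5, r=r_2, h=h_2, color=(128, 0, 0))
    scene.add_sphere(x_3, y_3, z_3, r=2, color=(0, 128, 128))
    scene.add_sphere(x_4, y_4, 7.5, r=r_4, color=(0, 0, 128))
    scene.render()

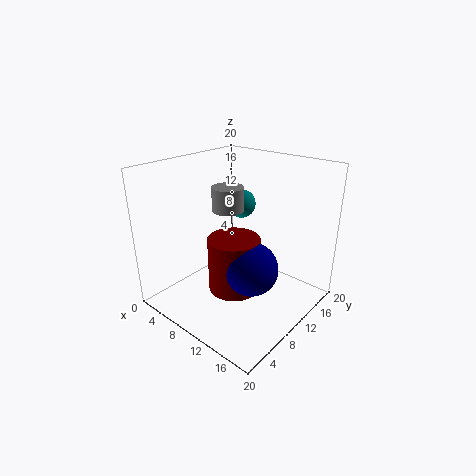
x_1 = 10.5, y_1 = 7.5, z_1 = 15, h_1 = 3, x_2 = 11, y_2 = 8, r_2 = 3.5, h_2 = 7.5, x_3 = 8.5, y_3 = 12.5, z_3 = 14, x_4 = 14, y_4 = 8, r_4 = 3.5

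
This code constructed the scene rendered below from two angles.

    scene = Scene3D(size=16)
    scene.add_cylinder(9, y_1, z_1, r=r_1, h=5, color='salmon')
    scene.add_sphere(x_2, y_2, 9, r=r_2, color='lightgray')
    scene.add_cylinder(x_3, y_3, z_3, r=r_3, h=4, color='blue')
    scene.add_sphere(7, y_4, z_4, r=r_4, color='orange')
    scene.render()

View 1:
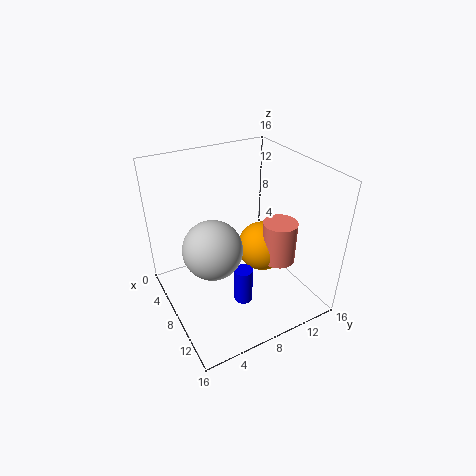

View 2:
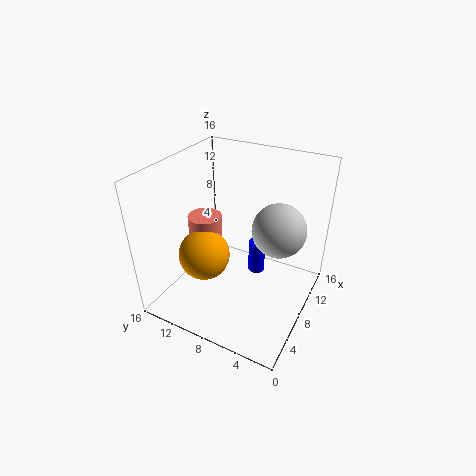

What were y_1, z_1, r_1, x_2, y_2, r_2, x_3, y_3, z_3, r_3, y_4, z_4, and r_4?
y_1 = 13
z_1 = 4
r_1 = 2
x_2 = 10
y_2 = 4
r_2 = 3
x_3 = 11
y_3 = 7
z_3 = 2
r_3 = 1
y_4 = 12
z_4 = 5
r_4 = 3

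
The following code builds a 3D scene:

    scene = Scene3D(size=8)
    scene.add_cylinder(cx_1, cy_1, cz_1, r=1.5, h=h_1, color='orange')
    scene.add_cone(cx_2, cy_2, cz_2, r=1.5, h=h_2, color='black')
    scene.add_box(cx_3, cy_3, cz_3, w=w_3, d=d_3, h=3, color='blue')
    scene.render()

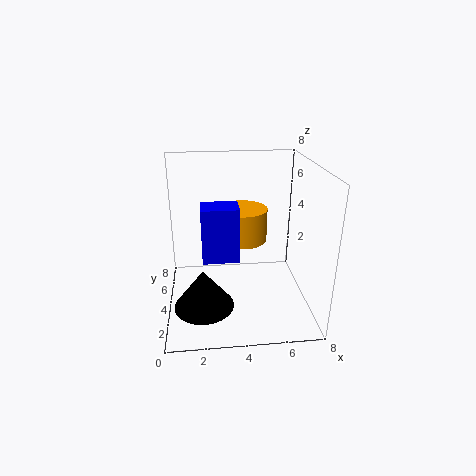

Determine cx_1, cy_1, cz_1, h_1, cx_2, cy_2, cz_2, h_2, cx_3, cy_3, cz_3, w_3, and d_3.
cx_1 = 4.5; cy_1 = 6; cz_1 = 3; h_1 = 2; cx_2 = 2; cy_2 = 1.5; cz_2 = 1.5; h_2 = 2; cx_3 = 2; cy_3 = 3; cz_3 = 3; w_3 = 2; d_3 = 1.5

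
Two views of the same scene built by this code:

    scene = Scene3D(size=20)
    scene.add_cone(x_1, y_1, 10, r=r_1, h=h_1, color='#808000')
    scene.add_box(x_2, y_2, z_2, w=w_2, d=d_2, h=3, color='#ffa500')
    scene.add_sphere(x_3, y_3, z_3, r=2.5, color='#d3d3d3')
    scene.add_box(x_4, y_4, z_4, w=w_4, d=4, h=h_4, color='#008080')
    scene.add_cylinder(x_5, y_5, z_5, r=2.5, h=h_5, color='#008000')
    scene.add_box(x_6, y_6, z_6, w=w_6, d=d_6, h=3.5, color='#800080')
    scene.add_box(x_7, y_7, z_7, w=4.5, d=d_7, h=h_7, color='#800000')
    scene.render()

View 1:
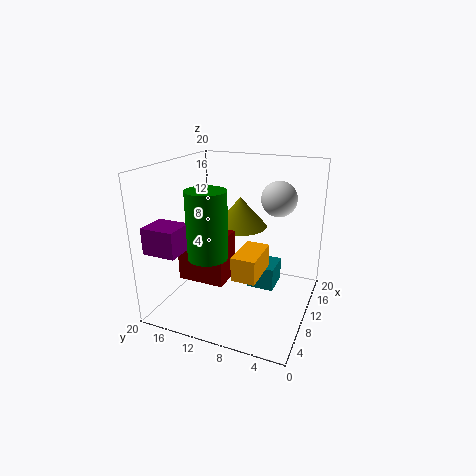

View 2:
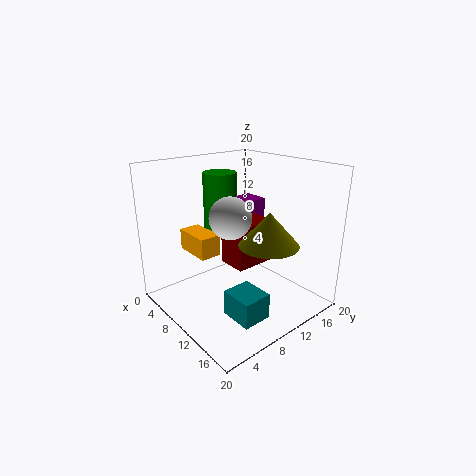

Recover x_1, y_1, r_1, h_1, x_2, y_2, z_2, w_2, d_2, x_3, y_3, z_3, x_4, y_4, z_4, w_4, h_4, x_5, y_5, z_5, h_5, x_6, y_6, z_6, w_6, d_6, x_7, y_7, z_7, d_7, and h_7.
x_1 = 14.5; y_1 = 11.5; r_1 = 4; h_1 = 4.5; x_2 = 3; y_2 = 5; z_2 = 7.5; w_2 = 5.5; d_2 = 3; x_3 = 14; y_3 = 5.5; z_3 = 15; x_4 = 12.5; y_4 = 5.5; z_4 = 1; w_4 = 4.5; h_4 = 3.5; x_5 = 4; y_5 = 11.5; z_5 = 9.5; h_5 = 8.5; x_6 = 1.5; y_6 = 15; z_6 = 9.5; w_6 = 4; d_6 = 4.5; x_7 = 5.5; y_7 = 10.5; z_7 = 4.5; d_7 = 6.5; h_7 = 6.5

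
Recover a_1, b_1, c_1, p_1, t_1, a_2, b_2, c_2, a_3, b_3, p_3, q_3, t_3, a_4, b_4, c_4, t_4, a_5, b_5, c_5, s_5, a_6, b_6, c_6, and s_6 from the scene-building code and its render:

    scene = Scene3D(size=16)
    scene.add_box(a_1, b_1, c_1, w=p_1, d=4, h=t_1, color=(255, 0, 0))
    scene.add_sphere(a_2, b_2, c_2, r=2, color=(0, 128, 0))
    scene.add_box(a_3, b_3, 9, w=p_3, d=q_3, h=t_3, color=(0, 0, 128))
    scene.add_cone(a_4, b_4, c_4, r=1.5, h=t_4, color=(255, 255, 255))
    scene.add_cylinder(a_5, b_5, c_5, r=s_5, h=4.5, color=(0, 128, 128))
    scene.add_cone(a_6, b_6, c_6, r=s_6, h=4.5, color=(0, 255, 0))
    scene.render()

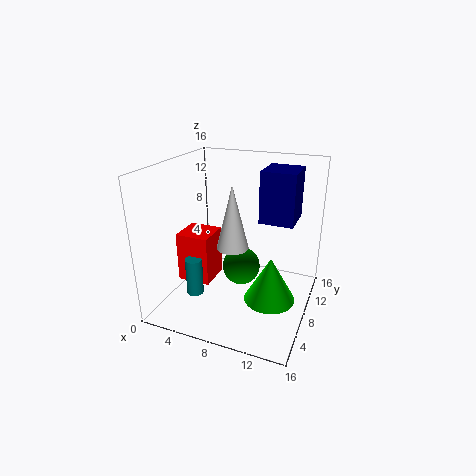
a_1 = 0.5, b_1 = 7, c_1 = 1.5, p_1 = 4, t_1 = 6, a_2 = 9, b_2 = 6.5, c_2 = 5.5, a_3 = 9.5, b_3 = 10.5, p_3 = 4, q_3 = 4.5, t_3 = 6, a_4 = 9.5, b_4 = 3, c_4 = 9.5, t_4 = 6, a_5 = 3, b_5 = 6.5, c_5 = 0.5, s_5 = 1, a_6 = 13, b_6 = 4, c_6 = 4, s_6 = 2.5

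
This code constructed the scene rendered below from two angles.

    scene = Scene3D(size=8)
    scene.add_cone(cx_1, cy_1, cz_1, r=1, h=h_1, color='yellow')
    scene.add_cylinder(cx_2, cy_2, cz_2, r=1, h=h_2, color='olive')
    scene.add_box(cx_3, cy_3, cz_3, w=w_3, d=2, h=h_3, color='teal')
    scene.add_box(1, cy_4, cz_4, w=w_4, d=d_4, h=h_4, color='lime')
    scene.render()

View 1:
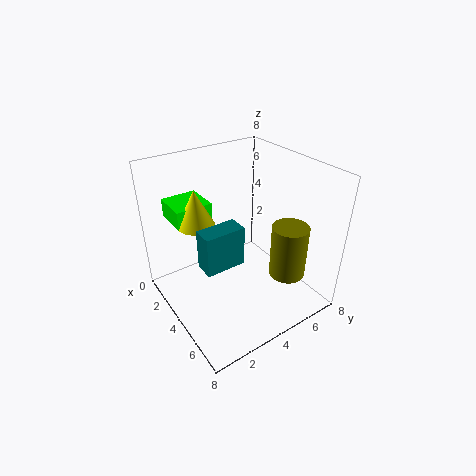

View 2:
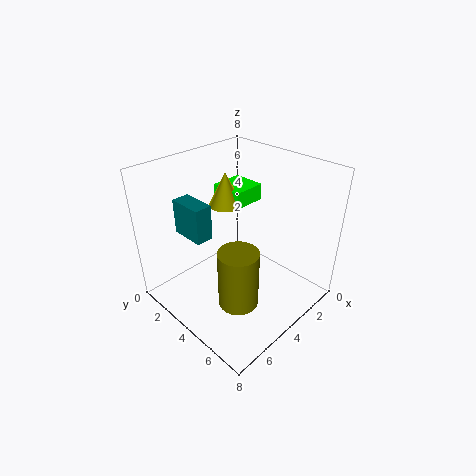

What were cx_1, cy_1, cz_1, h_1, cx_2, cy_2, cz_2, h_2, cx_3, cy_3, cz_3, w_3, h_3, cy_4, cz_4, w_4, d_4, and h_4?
cx_1 = 3; cy_1 = 2; cz_1 = 5; h_1 = 2; cx_2 = 6; cy_2 = 6; cz_2 = 2; h_2 = 3; cx_3 = 5; cy_3 = 1; cz_3 = 4; w_3 = 1; h_3 = 2; cy_4 = 1; cz_4 = 5; w_4 = 2; d_4 = 2; h_4 = 1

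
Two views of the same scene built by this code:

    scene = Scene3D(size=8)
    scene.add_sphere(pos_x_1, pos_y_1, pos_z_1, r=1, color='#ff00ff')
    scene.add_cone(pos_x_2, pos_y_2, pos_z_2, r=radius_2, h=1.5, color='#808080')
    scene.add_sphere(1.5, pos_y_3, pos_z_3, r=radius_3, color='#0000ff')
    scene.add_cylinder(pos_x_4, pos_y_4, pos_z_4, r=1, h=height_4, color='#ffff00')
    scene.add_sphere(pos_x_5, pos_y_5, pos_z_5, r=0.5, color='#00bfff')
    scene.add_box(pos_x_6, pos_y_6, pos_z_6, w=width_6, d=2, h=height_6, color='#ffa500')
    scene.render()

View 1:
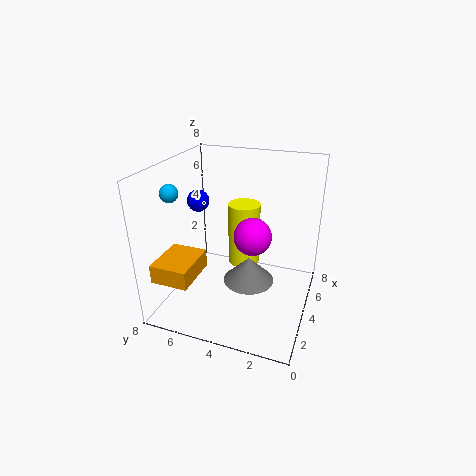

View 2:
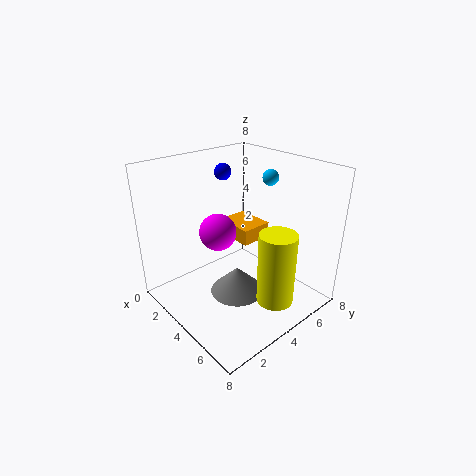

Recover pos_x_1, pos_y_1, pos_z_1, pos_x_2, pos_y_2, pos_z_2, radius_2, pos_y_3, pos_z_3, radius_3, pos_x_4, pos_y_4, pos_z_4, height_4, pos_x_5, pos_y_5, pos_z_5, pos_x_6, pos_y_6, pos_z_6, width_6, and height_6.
pos_x_1 = 3.5, pos_y_1 = 3, pos_z_1 = 4.5, pos_x_2 = 4.5, pos_y_2 = 3.5, pos_z_2 = 1, radius_2 = 1.5, pos_y_3 = 5, pos_z_3 = 7, radius_3 = 0.5, pos_x_4 = 6.5, pos_y_4 = 4.5, pos_z_4 = 1, height_4 = 4, pos_x_5 = 3, pos_y_5 = 7.5, pos_z_5 = 6.5, pos_x_6 = 0.5, pos_y_6 = 5.5, pos_z_6 = 2.5, width_6 = 2.5, height_6 = 1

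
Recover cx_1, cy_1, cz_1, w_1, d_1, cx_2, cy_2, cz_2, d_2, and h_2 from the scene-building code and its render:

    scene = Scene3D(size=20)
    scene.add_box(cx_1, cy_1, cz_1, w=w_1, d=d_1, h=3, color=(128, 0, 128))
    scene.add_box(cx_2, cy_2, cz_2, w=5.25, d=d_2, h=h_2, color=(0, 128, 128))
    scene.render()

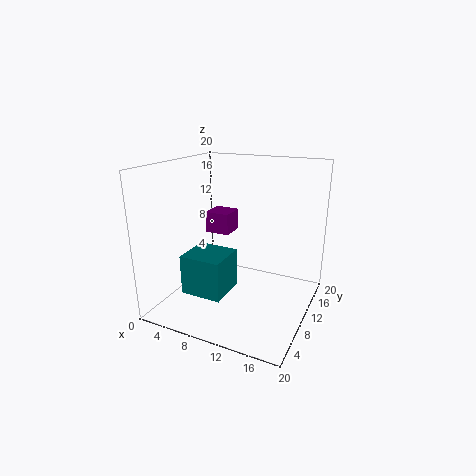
cx_1 = 4.75, cy_1 = 10.25, cz_1 = 10, w_1 = 3.5, d_1 = 3.5, cx_2 = 6.25, cy_2 = 1.5, cz_2 = 5, d_2 = 5, h_2 = 5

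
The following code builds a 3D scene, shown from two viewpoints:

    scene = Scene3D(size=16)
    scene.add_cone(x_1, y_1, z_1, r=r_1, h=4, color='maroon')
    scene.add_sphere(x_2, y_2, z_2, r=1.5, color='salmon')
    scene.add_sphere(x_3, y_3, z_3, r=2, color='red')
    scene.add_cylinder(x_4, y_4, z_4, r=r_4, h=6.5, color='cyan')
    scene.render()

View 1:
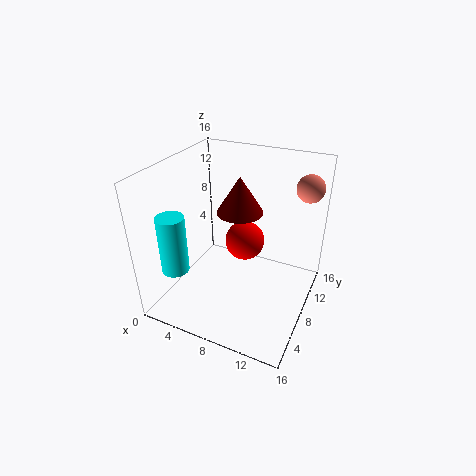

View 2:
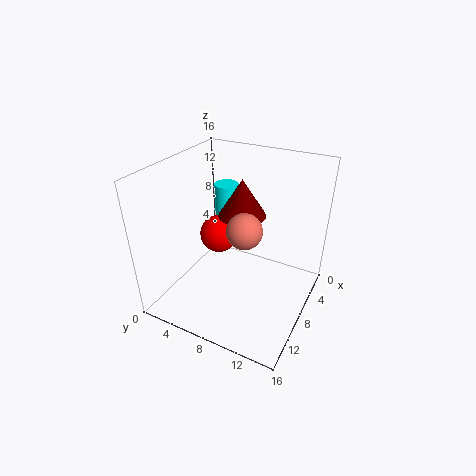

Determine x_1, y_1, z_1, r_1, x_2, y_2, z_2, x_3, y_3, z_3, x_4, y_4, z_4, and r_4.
x_1 = 8; y_1 = 8.5; z_1 = 11; r_1 = 2.5; x_2 = 14.5; y_2 = 12; z_2 = 13.5; x_3 = 9.5; y_3 = 6.5; z_3 = 9; x_4 = 2.5; y_4 = 3.5; z_4 = 5; r_4 = 1.5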